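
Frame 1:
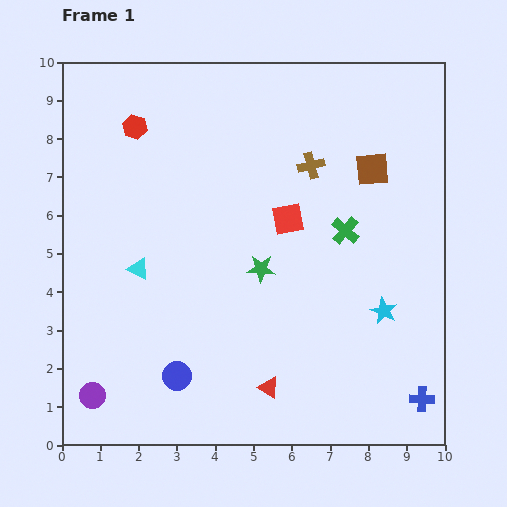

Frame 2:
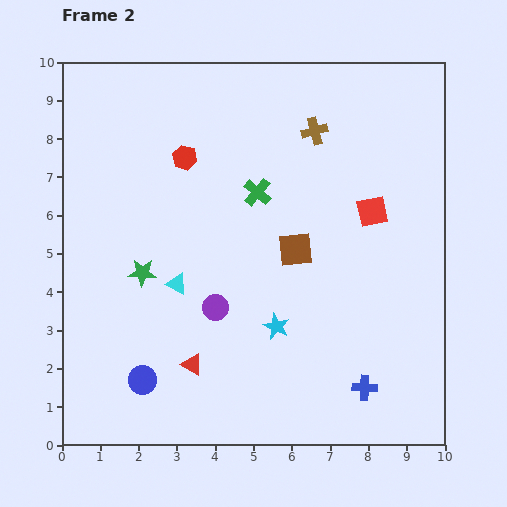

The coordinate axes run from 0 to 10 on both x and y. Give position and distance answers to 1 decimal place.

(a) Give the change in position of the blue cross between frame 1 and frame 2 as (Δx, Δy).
(-1.5, 0.3)

The blue cross was at (9.4, 1.2) in frame 1 and (7.9, 1.5) in frame 2.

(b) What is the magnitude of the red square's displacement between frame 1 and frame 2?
2.2

The red square moved from (5.9, 5.9) to (8.1, 6.1), a distance of √(2.2² + 0.2²) ≈ 2.2.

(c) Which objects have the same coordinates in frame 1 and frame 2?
none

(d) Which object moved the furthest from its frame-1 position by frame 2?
the purple circle

(moved 3.9; next 3.1)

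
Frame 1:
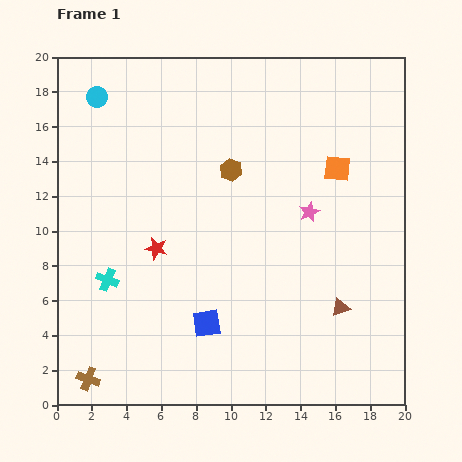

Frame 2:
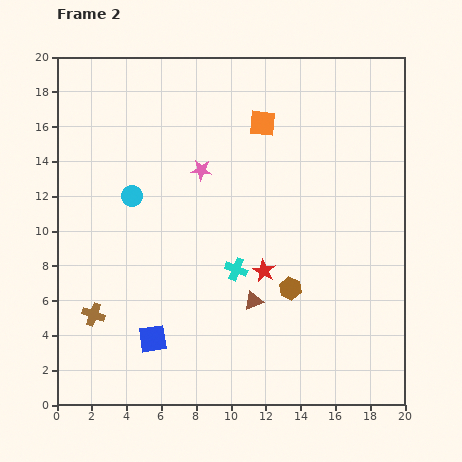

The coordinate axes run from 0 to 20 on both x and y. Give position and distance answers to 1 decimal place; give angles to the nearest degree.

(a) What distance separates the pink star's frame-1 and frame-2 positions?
6.6

The pink star moved from (14.5, 11.1) to (8.3, 13.5), a distance of √(6.2² + 2.4²) ≈ 6.6.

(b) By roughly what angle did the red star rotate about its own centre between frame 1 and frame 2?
15° clockwise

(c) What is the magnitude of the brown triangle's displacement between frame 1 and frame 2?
5.0

The brown triangle moved from (16.3, 5.6) to (11.3, 6.0), a distance of √(5.0² + 0.4²) ≈ 5.0.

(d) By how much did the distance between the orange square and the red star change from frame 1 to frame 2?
-2.9

Distance in frame 1: 11.4. Distance in frame 2: 8.5.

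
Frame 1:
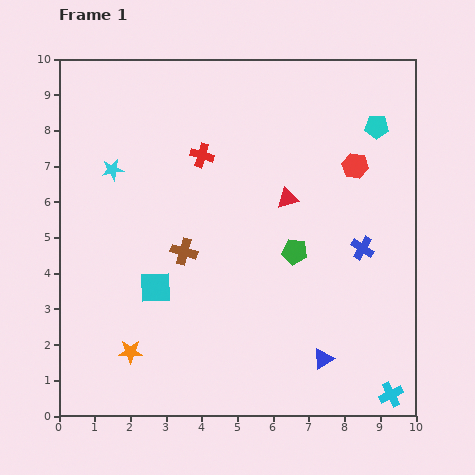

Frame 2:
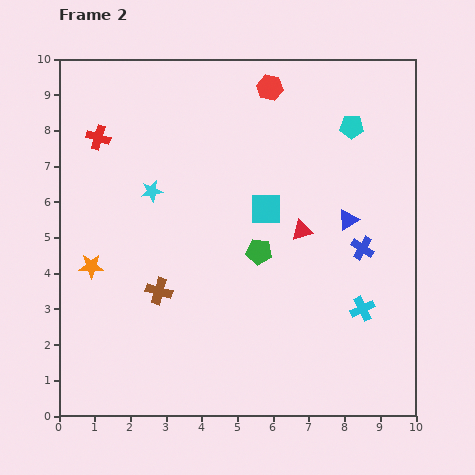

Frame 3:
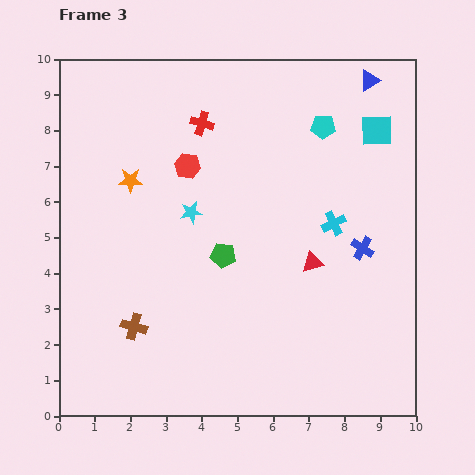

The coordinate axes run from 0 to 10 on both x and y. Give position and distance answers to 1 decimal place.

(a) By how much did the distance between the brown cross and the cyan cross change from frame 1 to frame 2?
-1.3

Distance in frame 1: 7.0. Distance in frame 2: 5.7.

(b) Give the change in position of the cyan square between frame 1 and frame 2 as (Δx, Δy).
(3.1, 2.2)

The cyan square was at (2.7, 3.6) in frame 1 and (5.8, 5.8) in frame 2.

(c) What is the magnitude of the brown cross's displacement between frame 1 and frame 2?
1.3

The brown cross moved from (3.5, 4.6) to (2.8, 3.5), a distance of √(0.7² + 1.1²) ≈ 1.3.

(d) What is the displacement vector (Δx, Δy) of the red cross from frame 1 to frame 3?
(0.0, 0.9)

The red cross was at (4.0, 7.3) in frame 1 and (4.0, 8.2) in frame 3.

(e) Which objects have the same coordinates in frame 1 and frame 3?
the blue cross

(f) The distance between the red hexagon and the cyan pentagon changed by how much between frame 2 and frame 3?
+1.5

Distance in frame 2: 2.5. Distance in frame 3: 4.0.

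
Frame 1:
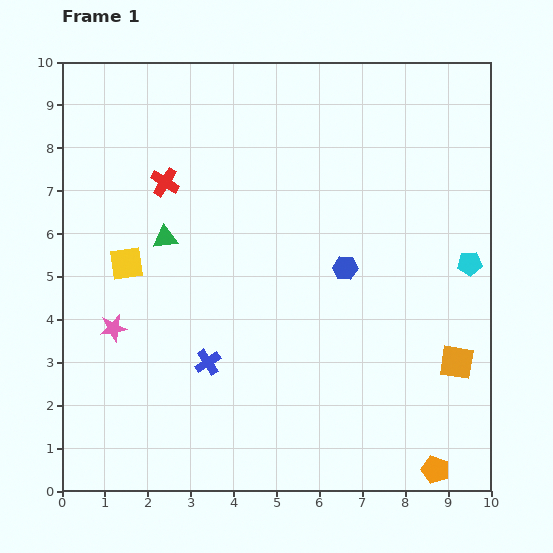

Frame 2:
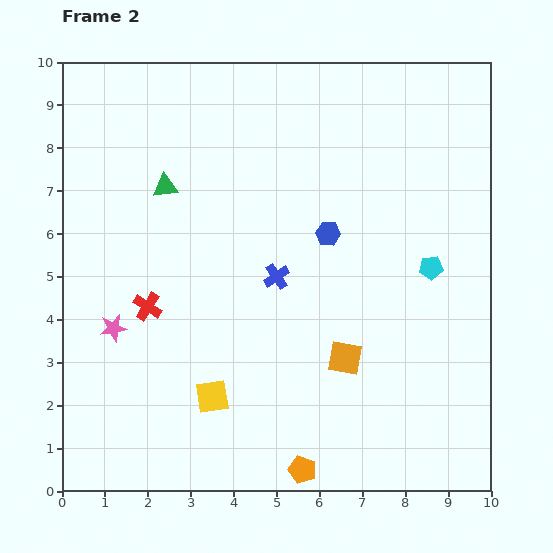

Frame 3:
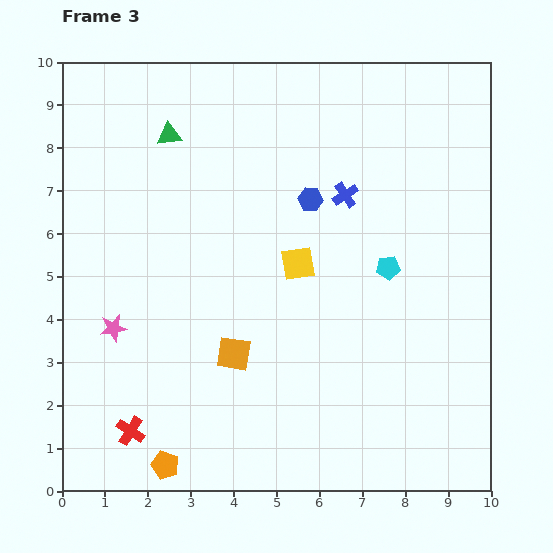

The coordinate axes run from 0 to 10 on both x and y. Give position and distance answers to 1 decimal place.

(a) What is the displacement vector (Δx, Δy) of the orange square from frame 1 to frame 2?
(-2.6, 0.1)

The orange square was at (9.2, 3.0) in frame 1 and (6.6, 3.1) in frame 2.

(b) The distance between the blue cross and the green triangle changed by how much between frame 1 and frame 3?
+1.2

Distance in frame 1: 3.1. Distance in frame 3: 4.3.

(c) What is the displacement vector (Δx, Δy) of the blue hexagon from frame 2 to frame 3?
(-0.4, 0.8)

The blue hexagon was at (6.2, 6.0) in frame 2 and (5.8, 6.8) in frame 3.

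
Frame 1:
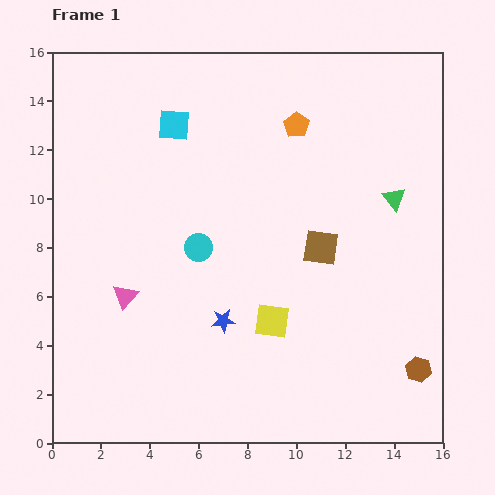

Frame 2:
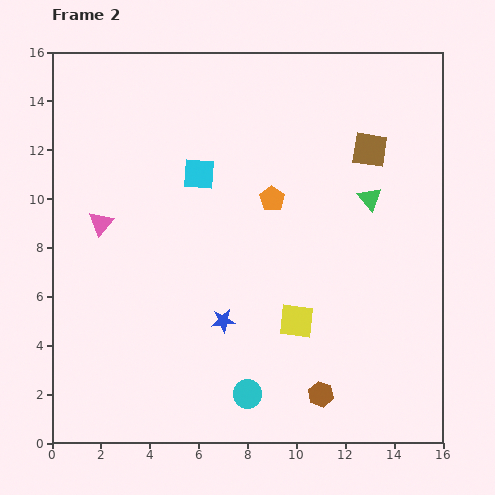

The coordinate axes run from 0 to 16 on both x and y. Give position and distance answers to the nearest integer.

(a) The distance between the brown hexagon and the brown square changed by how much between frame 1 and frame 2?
+4

Distance in frame 1: 6. Distance in frame 2: 10.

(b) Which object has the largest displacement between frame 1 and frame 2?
the cyan circle

(moved 6; next 4)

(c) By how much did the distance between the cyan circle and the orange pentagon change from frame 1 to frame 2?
+2

Distance in frame 1: 6. Distance in frame 2: 8.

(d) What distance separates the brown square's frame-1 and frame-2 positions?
4

The brown square moved from (11, 8) to (13, 12), a distance of √(2² + 4²) ≈ 4.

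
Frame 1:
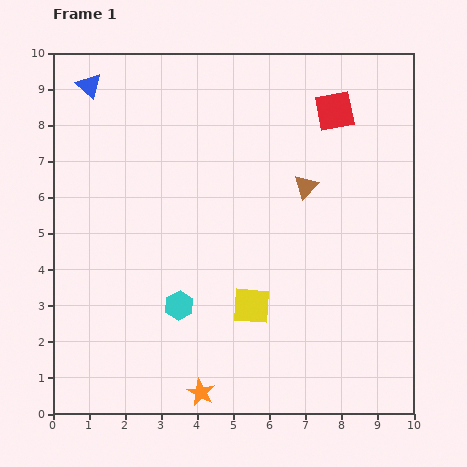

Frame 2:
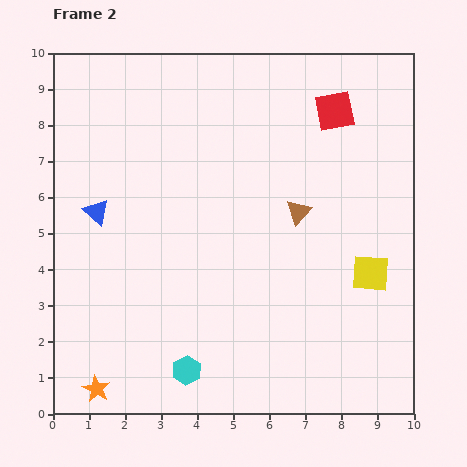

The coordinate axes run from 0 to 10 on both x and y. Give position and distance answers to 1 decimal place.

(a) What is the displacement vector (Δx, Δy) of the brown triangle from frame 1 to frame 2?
(-0.2, -0.7)

The brown triangle was at (7.0, 6.3) in frame 1 and (6.8, 5.6) in frame 2.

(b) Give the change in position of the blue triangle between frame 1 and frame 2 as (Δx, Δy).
(0.2, -3.5)

The blue triangle was at (1.0, 9.1) in frame 1 and (1.2, 5.6) in frame 2.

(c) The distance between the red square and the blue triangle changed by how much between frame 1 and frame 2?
+0.4

Distance in frame 1: 6.8. Distance in frame 2: 7.2.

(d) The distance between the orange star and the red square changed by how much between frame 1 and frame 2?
+1.5

Distance in frame 1: 8.6. Distance in frame 2: 10.1.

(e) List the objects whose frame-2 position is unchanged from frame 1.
the red square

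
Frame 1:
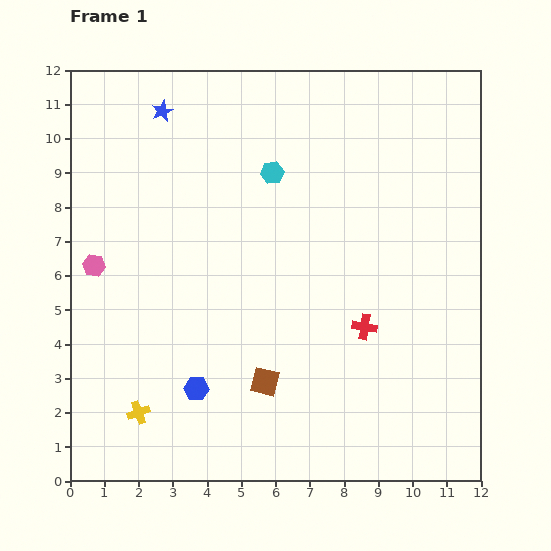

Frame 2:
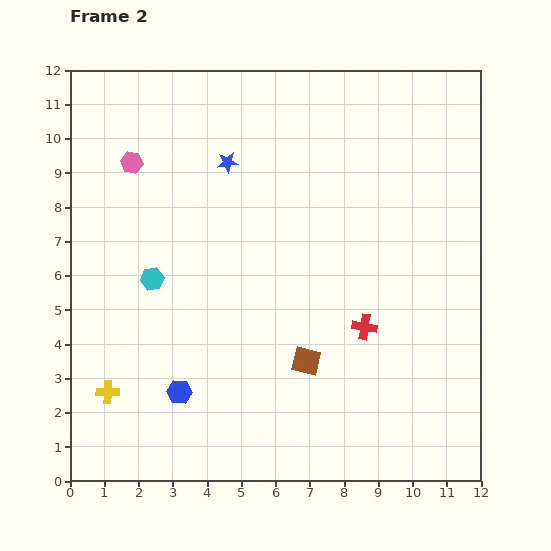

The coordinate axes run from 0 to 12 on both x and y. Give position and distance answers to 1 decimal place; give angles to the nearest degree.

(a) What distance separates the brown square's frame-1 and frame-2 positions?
1.3

The brown square moved from (5.7, 2.9) to (6.9, 3.5), a distance of √(1.2² + 0.6²) ≈ 1.3.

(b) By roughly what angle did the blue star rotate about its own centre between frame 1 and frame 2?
17° clockwise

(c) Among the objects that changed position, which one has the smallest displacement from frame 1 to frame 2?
the blue hexagon

(moved 0.5)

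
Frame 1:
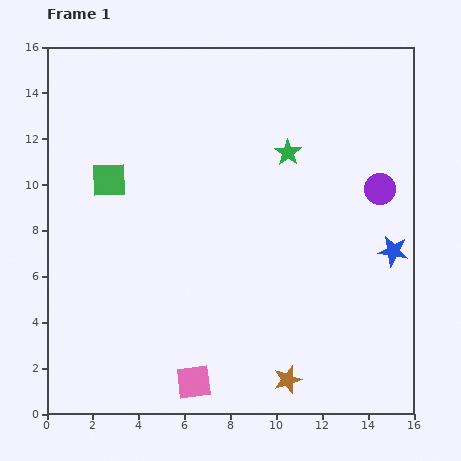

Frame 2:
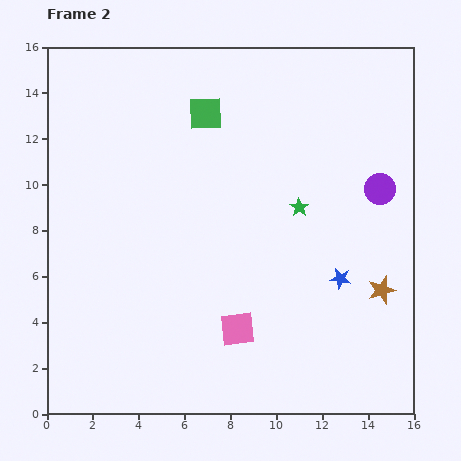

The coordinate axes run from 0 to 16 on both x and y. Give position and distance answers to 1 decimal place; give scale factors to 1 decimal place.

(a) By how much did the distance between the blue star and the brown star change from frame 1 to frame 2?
-5.3

Distance in frame 1: 7.2. Distance in frame 2: 1.9.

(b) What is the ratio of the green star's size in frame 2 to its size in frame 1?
0.7×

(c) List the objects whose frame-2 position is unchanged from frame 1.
the purple circle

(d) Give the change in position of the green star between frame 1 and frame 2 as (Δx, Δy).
(0.5, -2.4)

The green star was at (10.5, 11.4) in frame 1 and (11.0, 9.0) in frame 2.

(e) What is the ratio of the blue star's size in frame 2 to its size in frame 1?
0.7×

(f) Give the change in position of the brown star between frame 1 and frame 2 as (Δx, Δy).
(4.1, 3.9)

The brown star was at (10.5, 1.5) in frame 1 and (14.6, 5.4) in frame 2.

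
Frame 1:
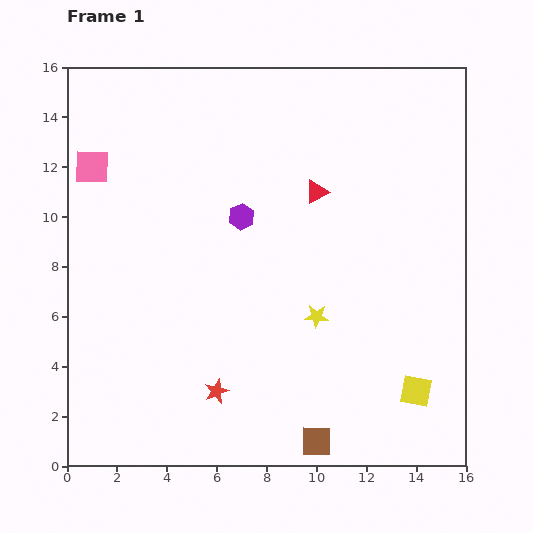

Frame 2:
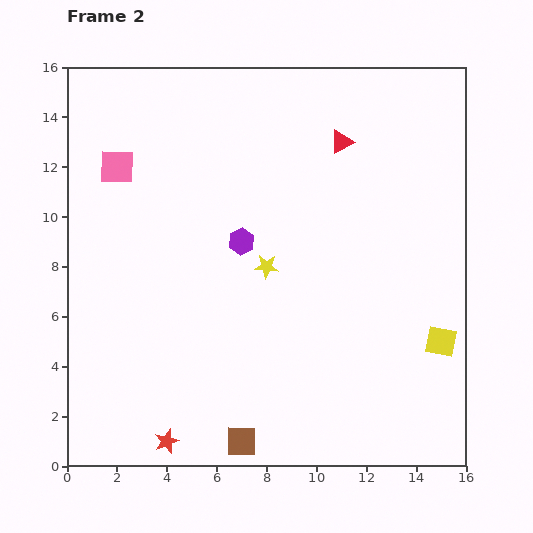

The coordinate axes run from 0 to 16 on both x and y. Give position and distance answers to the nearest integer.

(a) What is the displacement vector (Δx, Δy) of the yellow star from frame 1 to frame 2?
(-2, 2)

The yellow star was at (10, 6) in frame 1 and (8, 8) in frame 2.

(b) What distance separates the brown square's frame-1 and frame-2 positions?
3

The brown square moved from (10, 1) to (7, 1), a distance of √(3² + 0²) ≈ 3.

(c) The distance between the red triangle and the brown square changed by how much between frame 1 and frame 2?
+3

Distance in frame 1: 10. Distance in frame 2: 13.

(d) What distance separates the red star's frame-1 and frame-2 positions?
3

The red star moved from (6, 3) to (4, 1), a distance of √(2² + 2²) ≈ 3.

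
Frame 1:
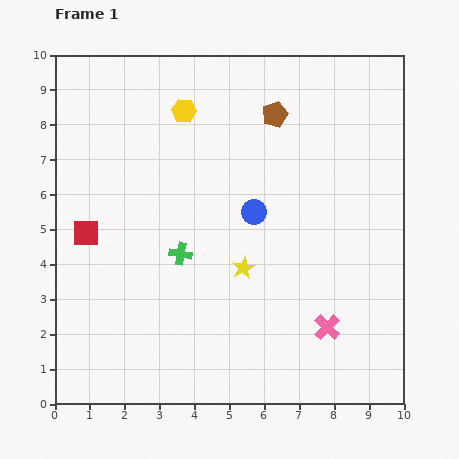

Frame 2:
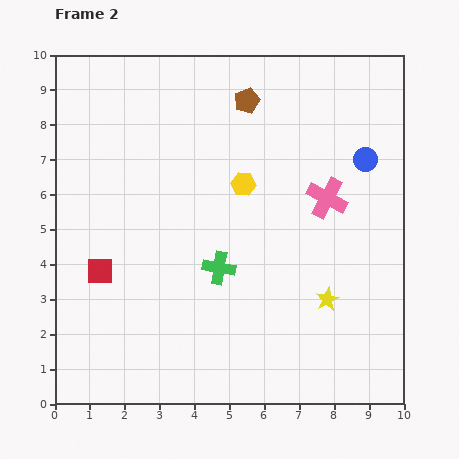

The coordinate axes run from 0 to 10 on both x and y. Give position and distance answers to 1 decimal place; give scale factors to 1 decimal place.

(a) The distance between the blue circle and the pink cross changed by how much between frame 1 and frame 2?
-2.3

Distance in frame 1: 3.9. Distance in frame 2: 1.6.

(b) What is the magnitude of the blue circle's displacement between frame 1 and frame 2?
3.5

The blue circle moved from (5.7, 5.5) to (8.9, 7.0), a distance of √(3.2² + 1.5²) ≈ 3.5.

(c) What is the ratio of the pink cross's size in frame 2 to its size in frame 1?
1.5×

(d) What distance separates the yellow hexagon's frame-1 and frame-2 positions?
2.7

The yellow hexagon moved from (3.7, 8.4) to (5.4, 6.3), a distance of √(1.7² + 2.1²) ≈ 2.7.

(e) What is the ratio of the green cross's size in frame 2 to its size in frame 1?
1.5×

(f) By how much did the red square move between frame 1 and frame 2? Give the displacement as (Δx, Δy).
(0.4, -1.1)

The red square was at (0.9, 4.9) in frame 1 and (1.3, 3.8) in frame 2.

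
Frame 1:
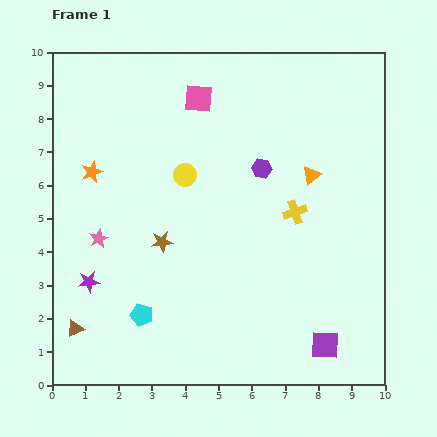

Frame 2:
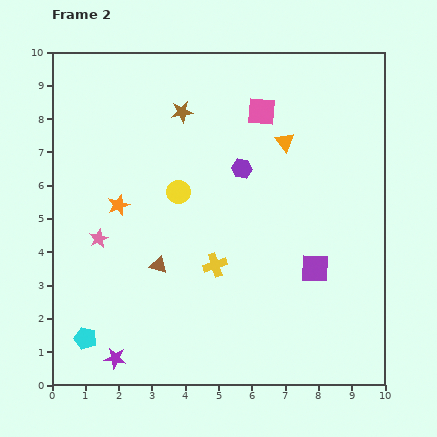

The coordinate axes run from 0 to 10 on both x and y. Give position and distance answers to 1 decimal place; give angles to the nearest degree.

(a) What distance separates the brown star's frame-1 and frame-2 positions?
3.9

The brown star moved from (3.3, 4.3) to (3.9, 8.2), a distance of √(0.6² + 3.9²) ≈ 3.9.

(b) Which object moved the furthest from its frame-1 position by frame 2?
the brown star

(moved 3.9; next 3.1)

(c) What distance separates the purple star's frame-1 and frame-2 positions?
2.4

The purple star moved from (1.1, 3.1) to (1.9, 0.8), a distance of √(0.8² + 2.3²) ≈ 2.4.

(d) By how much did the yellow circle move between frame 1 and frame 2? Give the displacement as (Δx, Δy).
(-0.2, -0.5)

The yellow circle was at (4.0, 6.3) in frame 1 and (3.8, 5.8) in frame 2.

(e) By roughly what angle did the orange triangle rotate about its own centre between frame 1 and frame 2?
30° counter-clockwise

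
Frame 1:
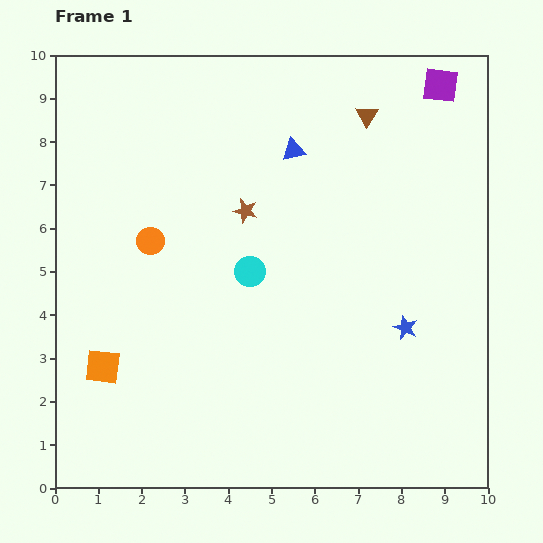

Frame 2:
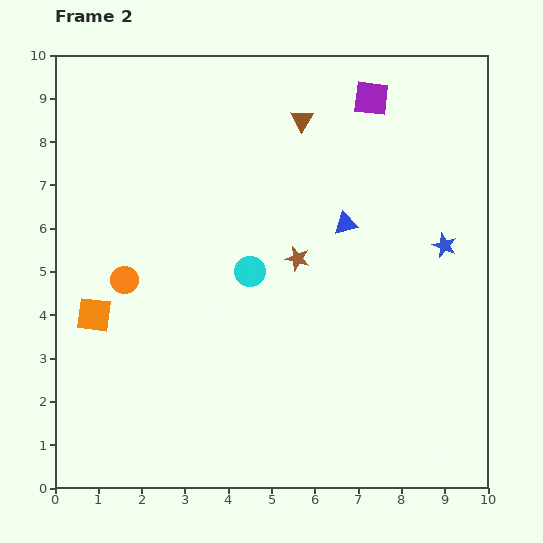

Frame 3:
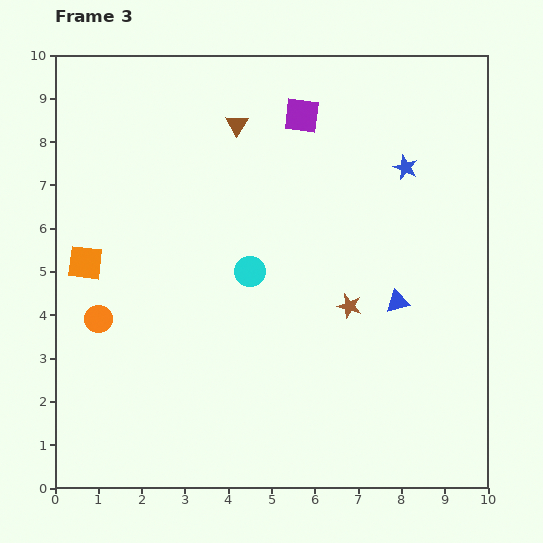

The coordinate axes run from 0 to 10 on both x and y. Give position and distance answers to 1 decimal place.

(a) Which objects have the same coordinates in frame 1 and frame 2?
the cyan circle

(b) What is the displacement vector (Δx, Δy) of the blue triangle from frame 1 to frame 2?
(1.2, -1.7)

The blue triangle was at (5.5, 7.8) in frame 1 and (6.7, 6.1) in frame 2.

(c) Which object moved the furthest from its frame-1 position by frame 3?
the blue triangle

(moved 4.2; next 3.7)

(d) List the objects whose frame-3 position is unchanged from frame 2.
the cyan circle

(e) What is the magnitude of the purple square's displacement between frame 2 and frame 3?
1.6

The purple square moved from (7.3, 9.0) to (5.7, 8.6), a distance of √(1.6² + 0.4²) ≈ 1.6.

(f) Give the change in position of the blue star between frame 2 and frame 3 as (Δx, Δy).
(-0.9, 1.8)

The blue star was at (9.0, 5.6) in frame 2 and (8.1, 7.4) in frame 3.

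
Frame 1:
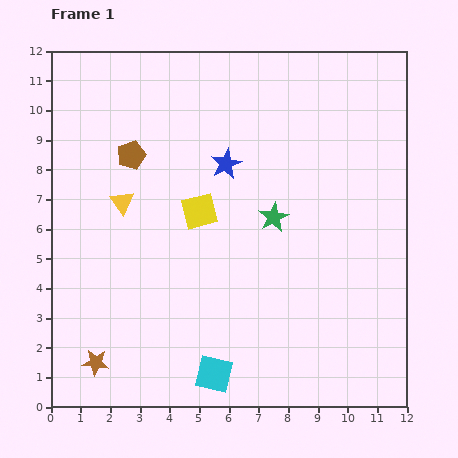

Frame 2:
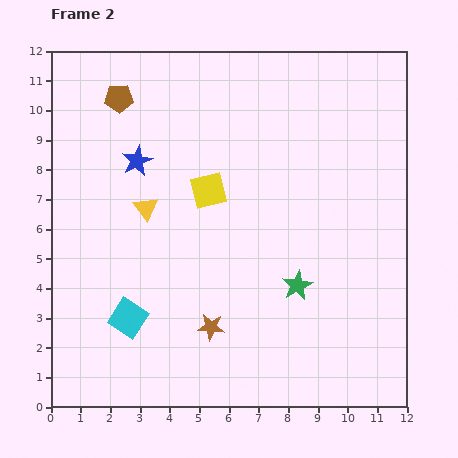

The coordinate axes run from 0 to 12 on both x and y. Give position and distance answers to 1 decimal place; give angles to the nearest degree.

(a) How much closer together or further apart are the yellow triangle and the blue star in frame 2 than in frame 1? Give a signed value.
-2.1

Distance in frame 1: 3.7. Distance in frame 2: 1.6.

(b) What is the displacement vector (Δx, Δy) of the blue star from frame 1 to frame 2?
(-3.0, 0.1)

The blue star was at (5.9, 8.2) in frame 1 and (2.9, 8.3) in frame 2.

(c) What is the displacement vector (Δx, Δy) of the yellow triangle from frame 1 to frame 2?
(0.8, -0.2)

The yellow triangle was at (2.4, 6.9) in frame 1 and (3.2, 6.7) in frame 2.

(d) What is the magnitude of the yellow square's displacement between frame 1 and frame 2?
0.8

The yellow square moved from (5.0, 6.6) to (5.3, 7.3), a distance of √(0.3² + 0.7²) ≈ 0.8.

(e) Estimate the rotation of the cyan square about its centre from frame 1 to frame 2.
19° clockwise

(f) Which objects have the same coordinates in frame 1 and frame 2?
none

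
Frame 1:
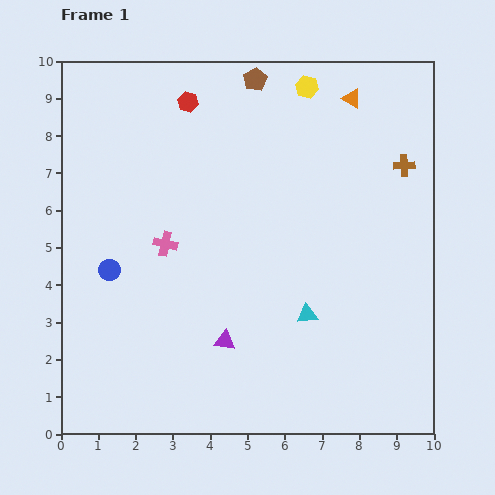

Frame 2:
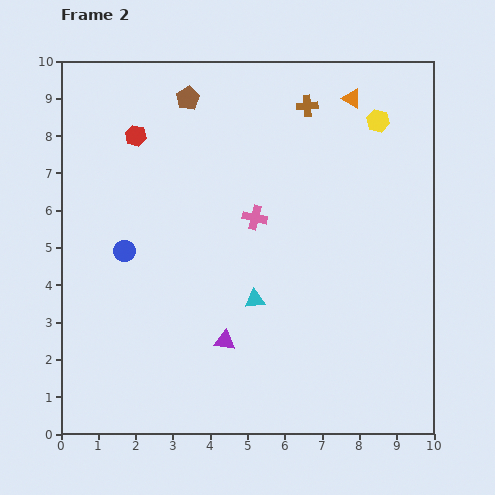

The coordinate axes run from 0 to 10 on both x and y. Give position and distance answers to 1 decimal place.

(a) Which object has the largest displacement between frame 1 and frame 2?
the brown cross

(moved 3.1; next 2.5)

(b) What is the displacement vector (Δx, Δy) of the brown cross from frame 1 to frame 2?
(-2.6, 1.6)

The brown cross was at (9.2, 7.2) in frame 1 and (6.6, 8.8) in frame 2.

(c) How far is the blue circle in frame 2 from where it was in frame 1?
0.6

The blue circle moved from (1.3, 4.4) to (1.7, 4.9), a distance of √(0.4² + 0.5²) ≈ 0.6.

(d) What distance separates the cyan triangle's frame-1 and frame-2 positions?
1.5

The cyan triangle moved from (6.6, 3.2) to (5.2, 3.6), a distance of √(1.4² + 0.4²) ≈ 1.5.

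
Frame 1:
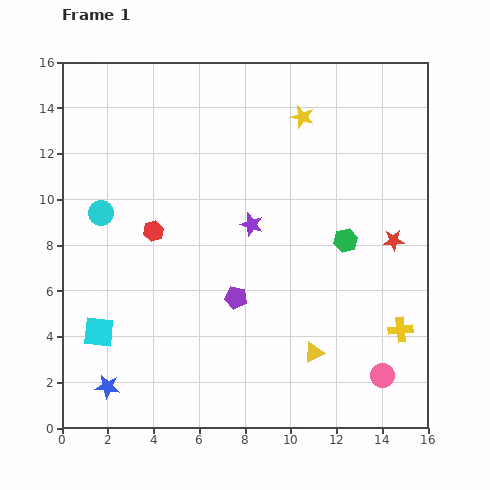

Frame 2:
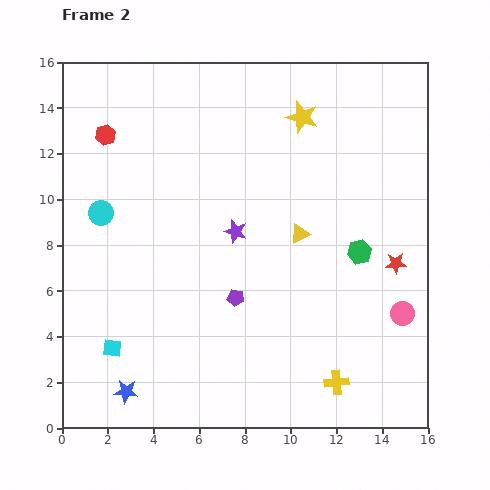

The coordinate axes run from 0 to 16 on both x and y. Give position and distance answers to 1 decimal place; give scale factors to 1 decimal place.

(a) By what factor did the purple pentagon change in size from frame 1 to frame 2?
0.8×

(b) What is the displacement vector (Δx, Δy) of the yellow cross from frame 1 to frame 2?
(-2.8, -2.3)

The yellow cross was at (14.8, 4.3) in frame 1 and (12.0, 2.0) in frame 2.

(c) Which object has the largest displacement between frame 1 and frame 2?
the yellow triangle

(moved 5.2; next 4.7)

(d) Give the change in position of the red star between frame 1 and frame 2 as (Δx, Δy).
(0.1, -1.0)

The red star was at (14.5, 8.2) in frame 1 and (14.6, 7.2) in frame 2.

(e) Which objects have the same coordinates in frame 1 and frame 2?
the cyan circle, the yellow star, the purple pentagon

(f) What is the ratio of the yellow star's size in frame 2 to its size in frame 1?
1.4×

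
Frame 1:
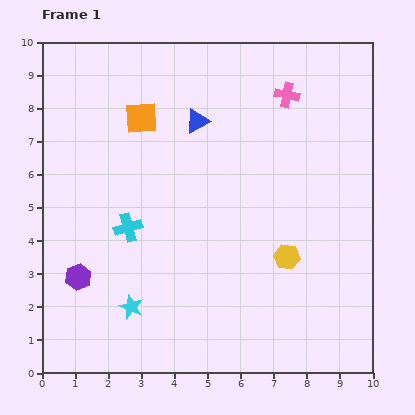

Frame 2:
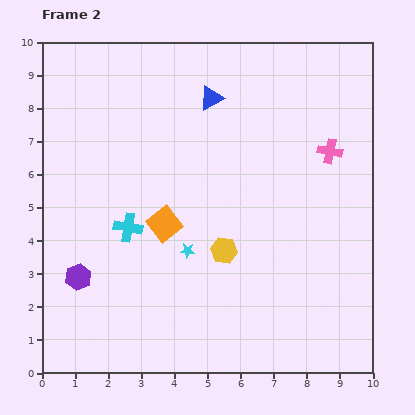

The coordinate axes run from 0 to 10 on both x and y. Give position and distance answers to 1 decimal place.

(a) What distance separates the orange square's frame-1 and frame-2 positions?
3.3

The orange square moved from (3.0, 7.7) to (3.7, 4.5), a distance of √(0.7² + 3.2²) ≈ 3.3.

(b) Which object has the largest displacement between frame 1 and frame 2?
the orange square

(moved 3.3; next 2.4)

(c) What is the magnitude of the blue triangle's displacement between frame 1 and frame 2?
0.8

The blue triangle moved from (4.7, 7.6) to (5.1, 8.3), a distance of √(0.4² + 0.7²) ≈ 0.8.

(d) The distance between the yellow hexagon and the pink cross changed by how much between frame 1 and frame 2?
-0.5

Distance in frame 1: 4.9. Distance in frame 2: 4.4.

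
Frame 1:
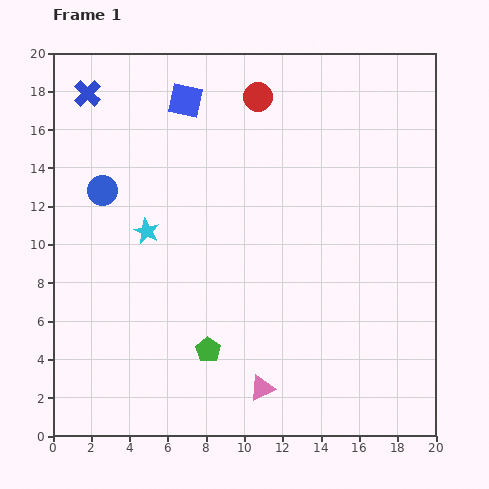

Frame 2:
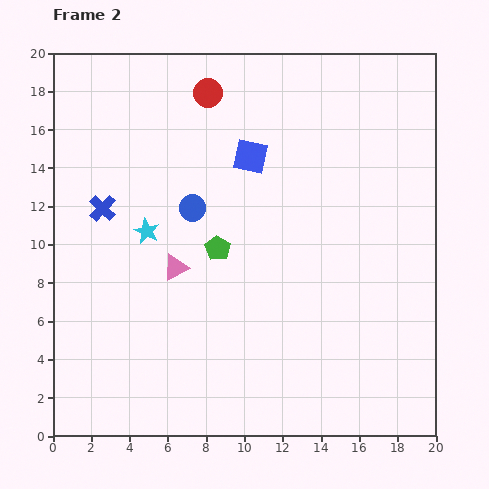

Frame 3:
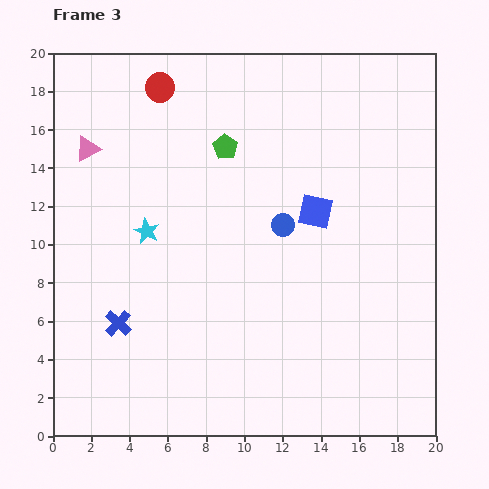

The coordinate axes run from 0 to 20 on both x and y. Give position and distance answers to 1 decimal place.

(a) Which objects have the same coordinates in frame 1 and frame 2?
the cyan star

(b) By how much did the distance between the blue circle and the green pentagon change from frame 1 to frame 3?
-4.9

Distance in frame 1: 10.0. Distance in frame 3: 5.1.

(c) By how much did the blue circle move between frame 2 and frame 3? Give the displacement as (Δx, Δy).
(4.7, -0.9)

The blue circle was at (7.3, 11.9) in frame 2 and (12.0, 11.0) in frame 3.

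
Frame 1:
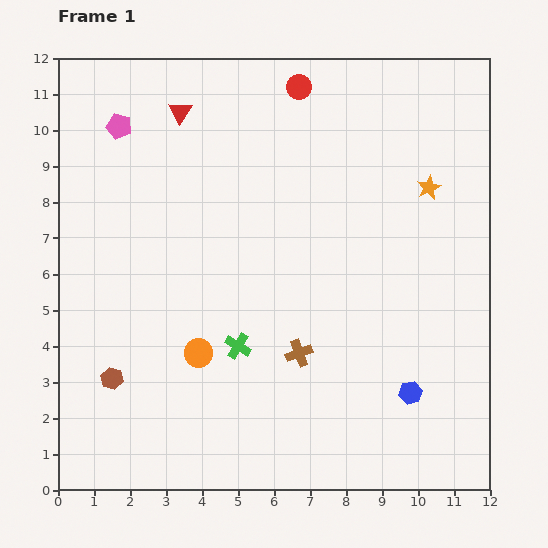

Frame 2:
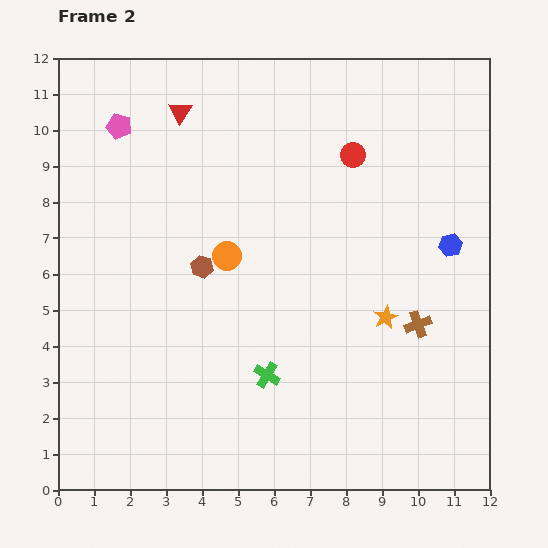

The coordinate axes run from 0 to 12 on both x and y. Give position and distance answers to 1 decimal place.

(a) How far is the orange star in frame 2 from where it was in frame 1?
3.8

The orange star moved from (10.3, 8.4) to (9.1, 4.8), a distance of √(1.2² + 3.6²) ≈ 3.8.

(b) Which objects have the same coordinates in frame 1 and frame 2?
the red triangle, the pink pentagon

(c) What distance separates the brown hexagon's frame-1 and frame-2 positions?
4.0

The brown hexagon moved from (1.5, 3.1) to (4.0, 6.2), a distance of √(2.5² + 3.1²) ≈ 4.0.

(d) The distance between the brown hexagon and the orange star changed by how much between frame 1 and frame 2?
-5.0

Distance in frame 1: 10.3. Distance in frame 2: 5.3.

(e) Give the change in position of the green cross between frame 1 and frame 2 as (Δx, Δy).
(0.8, -0.8)

The green cross was at (5.0, 4.0) in frame 1 and (5.8, 3.2) in frame 2.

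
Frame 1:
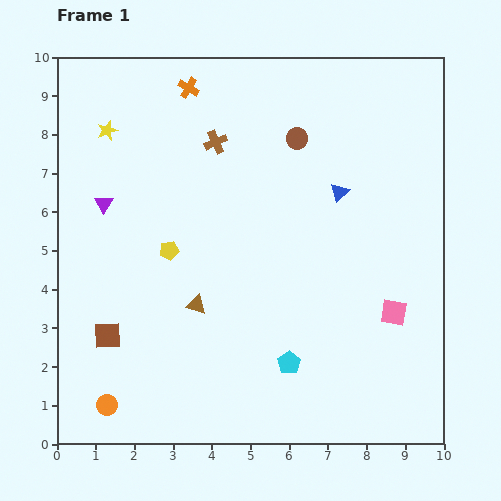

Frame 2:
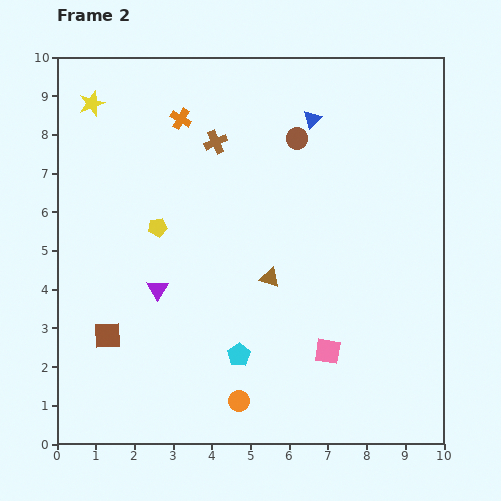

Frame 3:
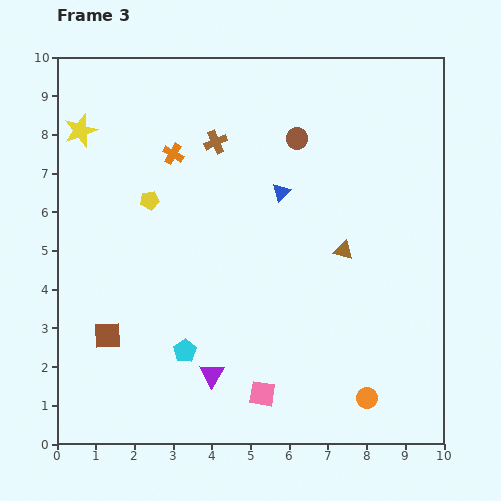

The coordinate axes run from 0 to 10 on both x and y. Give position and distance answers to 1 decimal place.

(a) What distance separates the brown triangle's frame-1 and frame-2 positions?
2.0

The brown triangle moved from (3.6, 3.6) to (5.5, 4.3), a distance of √(1.9² + 0.7²) ≈ 2.0.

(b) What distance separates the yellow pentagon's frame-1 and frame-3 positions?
1.4

The yellow pentagon moved from (2.9, 5.0) to (2.4, 6.3), a distance of √(0.5² + 1.3²) ≈ 1.4.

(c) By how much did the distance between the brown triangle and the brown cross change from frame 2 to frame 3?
+0.5

Distance in frame 2: 3.8. Distance in frame 3: 4.3.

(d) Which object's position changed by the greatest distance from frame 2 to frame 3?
the orange circle

(moved 3.3; next 2.6)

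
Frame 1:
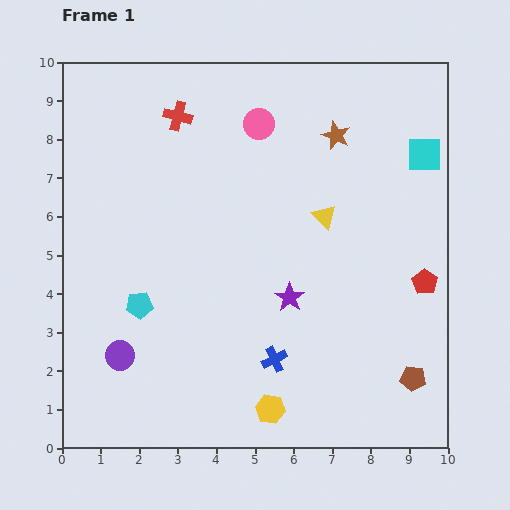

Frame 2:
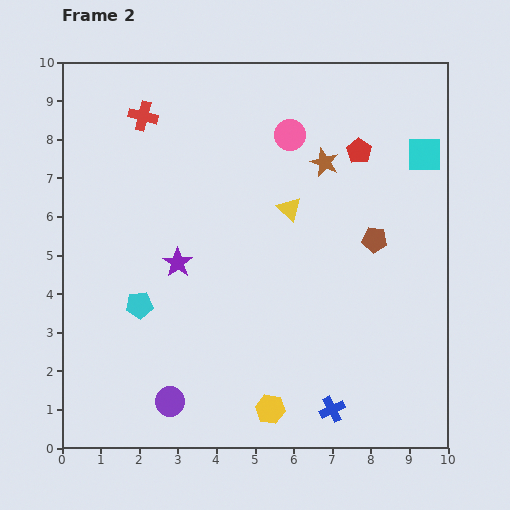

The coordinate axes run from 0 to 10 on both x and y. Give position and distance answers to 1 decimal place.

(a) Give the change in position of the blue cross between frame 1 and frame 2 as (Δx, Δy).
(1.5, -1.3)

The blue cross was at (5.5, 2.3) in frame 1 and (7.0, 1.0) in frame 2.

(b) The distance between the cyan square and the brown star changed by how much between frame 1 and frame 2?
+0.2

Distance in frame 1: 2.4. Distance in frame 2: 2.6.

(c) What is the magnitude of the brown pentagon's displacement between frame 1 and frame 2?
3.7

The brown pentagon moved from (9.1, 1.8) to (8.1, 5.4), a distance of √(1.0² + 3.6²) ≈ 3.7.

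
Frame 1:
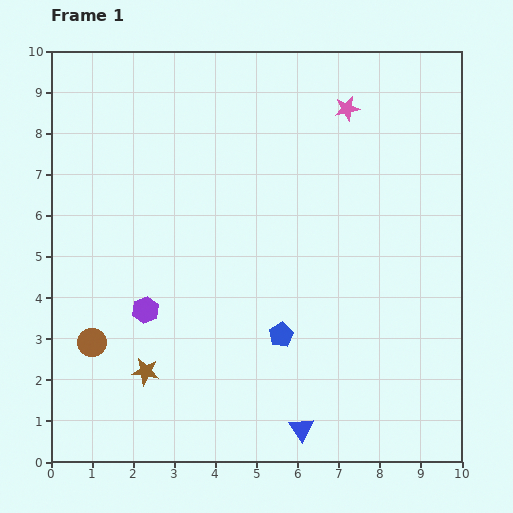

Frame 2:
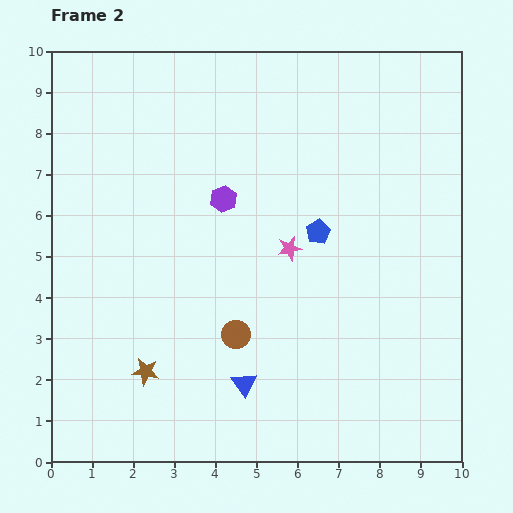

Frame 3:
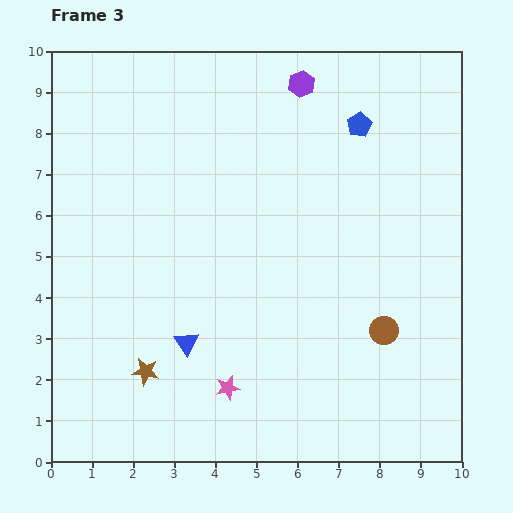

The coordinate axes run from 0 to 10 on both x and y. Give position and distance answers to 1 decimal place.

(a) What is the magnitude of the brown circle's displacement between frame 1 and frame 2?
3.5

The brown circle moved from (1.0, 2.9) to (4.5, 3.1), a distance of √(3.5² + 0.2²) ≈ 3.5.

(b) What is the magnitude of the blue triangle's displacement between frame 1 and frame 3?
3.5

The blue triangle moved from (6.1, 0.8) to (3.3, 2.9), a distance of √(2.8² + 2.1²) ≈ 3.5.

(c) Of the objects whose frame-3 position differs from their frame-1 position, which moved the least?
the blue triangle

(moved 3.5)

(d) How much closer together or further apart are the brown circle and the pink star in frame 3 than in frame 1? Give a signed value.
-4.4

Distance in frame 1: 8.4. Distance in frame 3: 4.0.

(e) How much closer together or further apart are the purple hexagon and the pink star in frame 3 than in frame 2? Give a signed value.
+5.6

Distance in frame 2: 2.0. Distance in frame 3: 7.6.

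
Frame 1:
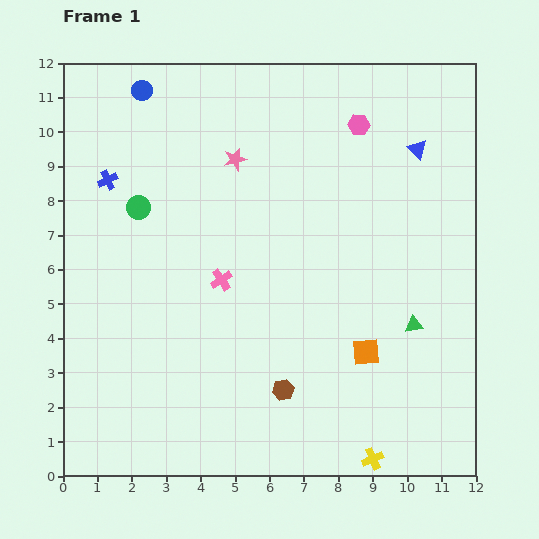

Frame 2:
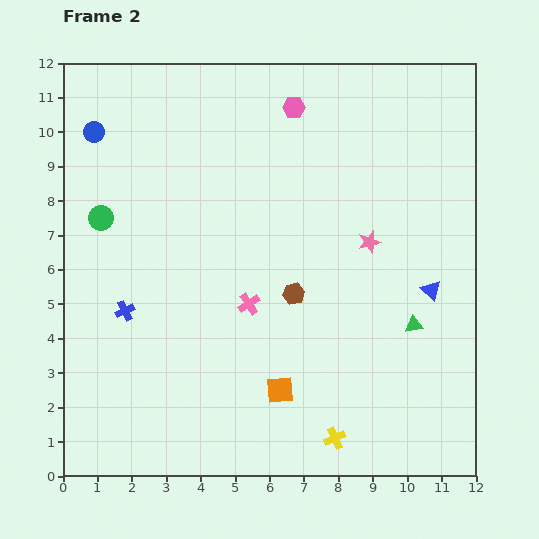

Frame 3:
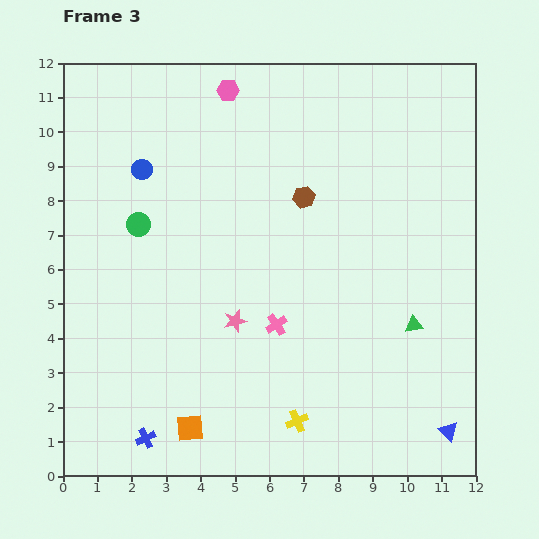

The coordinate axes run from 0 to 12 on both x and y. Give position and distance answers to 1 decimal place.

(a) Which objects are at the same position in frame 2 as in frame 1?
the green triangle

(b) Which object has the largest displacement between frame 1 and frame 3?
the blue triangle

(moved 8.2; next 7.6)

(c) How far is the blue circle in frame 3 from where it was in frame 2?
1.8

The blue circle moved from (0.9, 10.0) to (2.3, 8.9), a distance of √(1.4² + 1.1²) ≈ 1.8.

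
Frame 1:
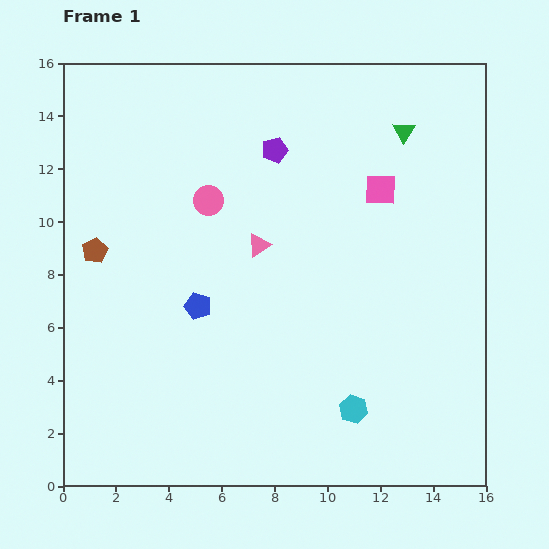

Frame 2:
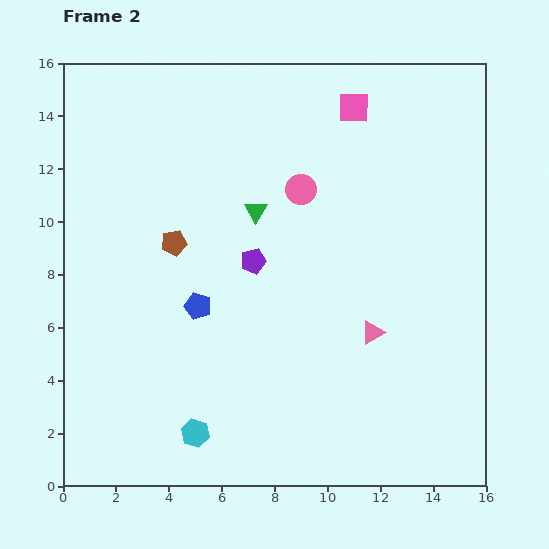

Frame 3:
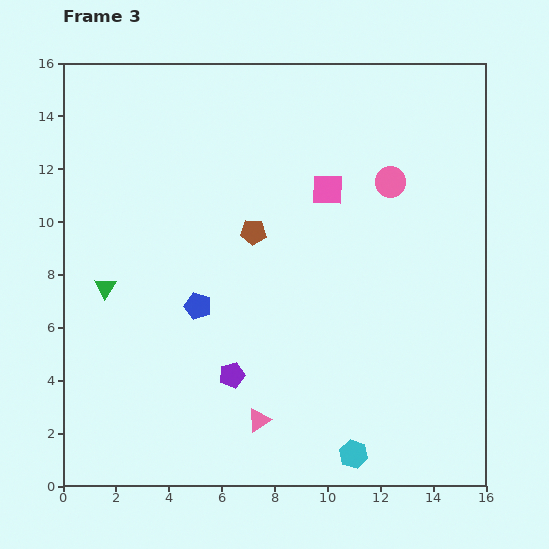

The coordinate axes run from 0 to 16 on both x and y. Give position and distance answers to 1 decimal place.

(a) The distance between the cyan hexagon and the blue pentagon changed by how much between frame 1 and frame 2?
-2.3

Distance in frame 1: 7.1. Distance in frame 2: 4.8.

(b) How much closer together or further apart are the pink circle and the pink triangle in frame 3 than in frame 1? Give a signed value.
+7.8

Distance in frame 1: 2.5. Distance in frame 3: 10.3.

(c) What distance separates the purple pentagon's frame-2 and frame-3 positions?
4.4

The purple pentagon moved from (7.2, 8.5) to (6.4, 4.2), a distance of √(0.8² + 4.3²) ≈ 4.4.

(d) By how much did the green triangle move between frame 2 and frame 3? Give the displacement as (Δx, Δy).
(-5.7, -2.9)

The green triangle was at (7.3, 10.4) in frame 2 and (1.6, 7.5) in frame 3.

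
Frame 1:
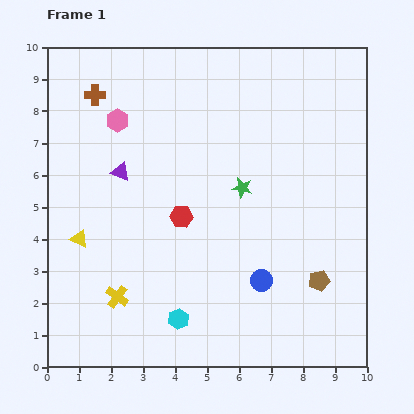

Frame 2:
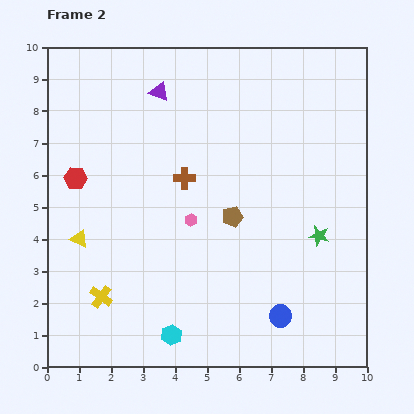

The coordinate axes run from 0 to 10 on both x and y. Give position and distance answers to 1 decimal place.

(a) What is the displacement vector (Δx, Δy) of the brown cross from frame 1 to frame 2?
(2.8, -2.6)

The brown cross was at (1.5, 8.5) in frame 1 and (4.3, 5.9) in frame 2.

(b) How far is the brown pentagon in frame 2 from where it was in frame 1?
3.4

The brown pentagon moved from (8.5, 2.7) to (5.8, 4.7), a distance of √(2.7² + 2.0²) ≈ 3.4.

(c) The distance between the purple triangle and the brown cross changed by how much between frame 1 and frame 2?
+0.3

Distance in frame 1: 2.5. Distance in frame 2: 2.8.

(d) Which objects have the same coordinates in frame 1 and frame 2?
the yellow triangle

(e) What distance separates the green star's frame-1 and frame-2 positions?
2.8

The green star moved from (6.1, 5.6) to (8.5, 4.1), a distance of √(2.4² + 1.5²) ≈ 2.8.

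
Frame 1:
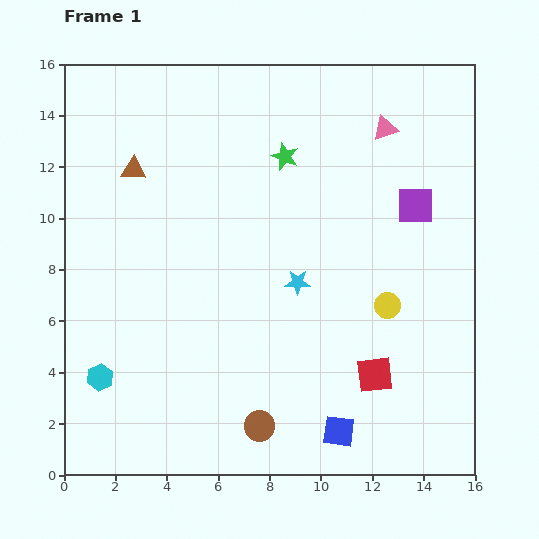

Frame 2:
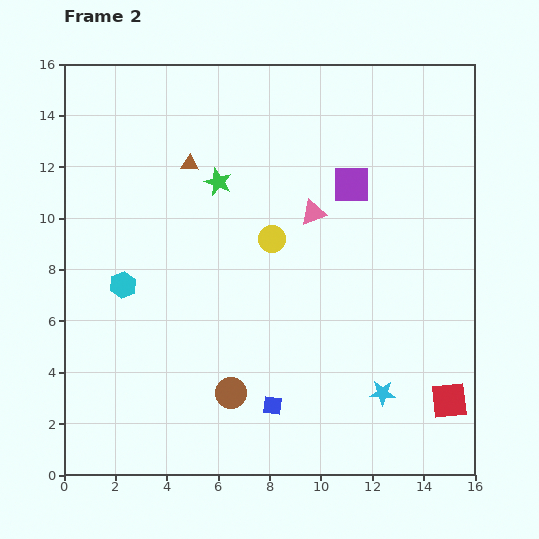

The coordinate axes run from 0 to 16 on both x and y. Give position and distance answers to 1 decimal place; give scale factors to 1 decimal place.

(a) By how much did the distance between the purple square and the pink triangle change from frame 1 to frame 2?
-1.3

Distance in frame 1: 3.2. Distance in frame 2: 1.9.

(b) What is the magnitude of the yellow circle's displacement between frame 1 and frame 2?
5.2

The yellow circle moved from (12.6, 6.6) to (8.1, 9.2), a distance of √(4.5² + 2.6²) ≈ 5.2.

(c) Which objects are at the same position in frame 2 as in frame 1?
none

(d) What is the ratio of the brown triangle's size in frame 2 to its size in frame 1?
0.7×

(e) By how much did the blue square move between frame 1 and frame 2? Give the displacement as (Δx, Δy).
(-2.6, 1.0)

The blue square was at (10.7, 1.7) in frame 1 and (8.1, 2.7) in frame 2.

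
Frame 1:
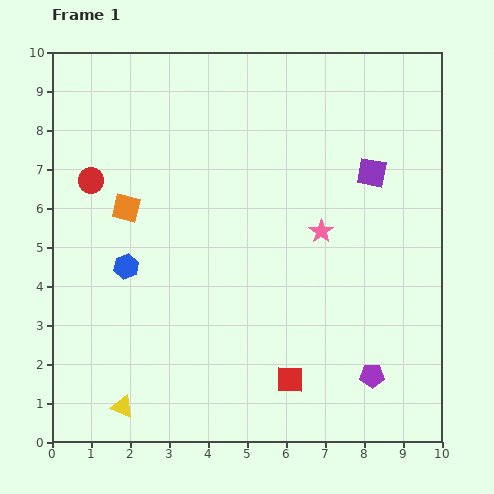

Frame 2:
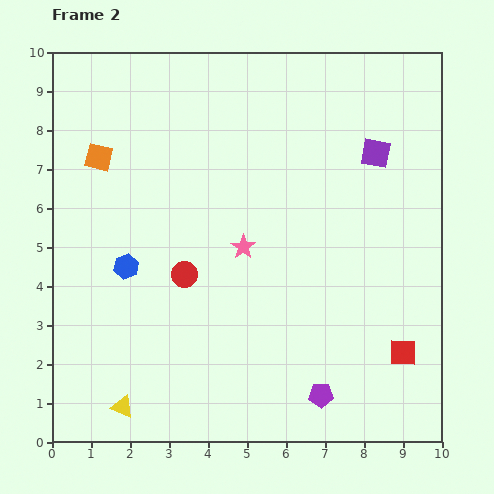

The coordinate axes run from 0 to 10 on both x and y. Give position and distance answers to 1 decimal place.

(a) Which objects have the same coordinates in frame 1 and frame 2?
the yellow triangle, the blue hexagon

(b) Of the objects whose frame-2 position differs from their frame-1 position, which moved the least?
the purple square

(moved 0.5)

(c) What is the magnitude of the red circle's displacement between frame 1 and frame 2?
3.4

The red circle moved from (1.0, 6.7) to (3.4, 4.3), a distance of √(2.4² + 2.4²) ≈ 3.4.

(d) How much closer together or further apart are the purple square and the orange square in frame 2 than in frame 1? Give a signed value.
+0.7

Distance in frame 1: 6.4. Distance in frame 2: 7.1.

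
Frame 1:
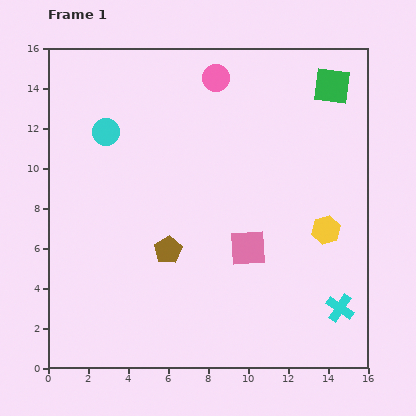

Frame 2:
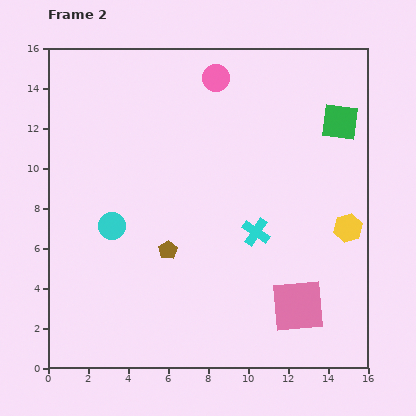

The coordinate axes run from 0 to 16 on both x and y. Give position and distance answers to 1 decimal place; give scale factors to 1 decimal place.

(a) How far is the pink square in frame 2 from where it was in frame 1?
3.8

The pink square moved from (10.0, 6.0) to (12.5, 3.1), a distance of √(2.5² + 2.9²) ≈ 3.8.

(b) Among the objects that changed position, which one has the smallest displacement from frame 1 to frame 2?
the yellow hexagon

(moved 1.1)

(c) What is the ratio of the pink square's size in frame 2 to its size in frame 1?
1.4×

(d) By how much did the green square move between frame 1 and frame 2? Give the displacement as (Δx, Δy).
(0.4, -1.8)

The green square was at (14.2, 14.1) in frame 1 and (14.6, 12.3) in frame 2.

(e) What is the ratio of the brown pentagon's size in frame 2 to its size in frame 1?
0.7×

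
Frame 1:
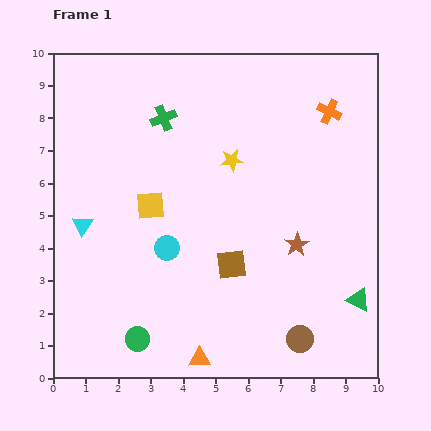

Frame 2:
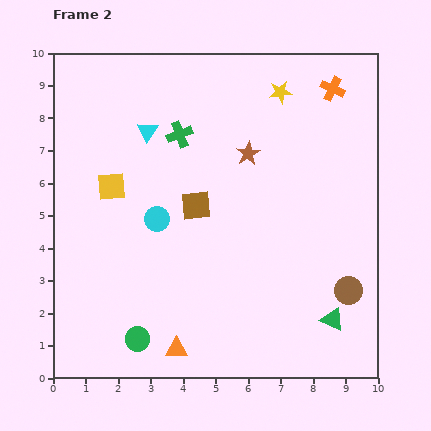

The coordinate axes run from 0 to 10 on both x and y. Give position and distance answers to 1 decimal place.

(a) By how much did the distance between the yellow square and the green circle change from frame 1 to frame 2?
+0.7

Distance in frame 1: 4.1. Distance in frame 2: 4.8.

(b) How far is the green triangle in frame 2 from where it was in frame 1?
1.0

The green triangle moved from (9.4, 2.4) to (8.6, 1.8), a distance of √(0.8² + 0.6²) ≈ 1.0.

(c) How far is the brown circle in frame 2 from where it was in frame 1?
2.1

The brown circle moved from (7.6, 1.2) to (9.1, 2.7), a distance of √(1.5² + 1.5²) ≈ 2.1.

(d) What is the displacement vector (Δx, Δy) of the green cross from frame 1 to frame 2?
(0.5, -0.5)

The green cross was at (3.4, 8.0) in frame 1 and (3.9, 7.5) in frame 2.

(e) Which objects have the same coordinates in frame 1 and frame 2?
the green circle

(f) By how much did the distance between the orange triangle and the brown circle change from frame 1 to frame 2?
+2.4

Distance in frame 1: 3.2. Distance in frame 2: 5.6.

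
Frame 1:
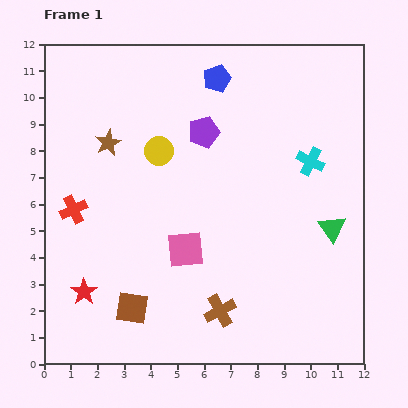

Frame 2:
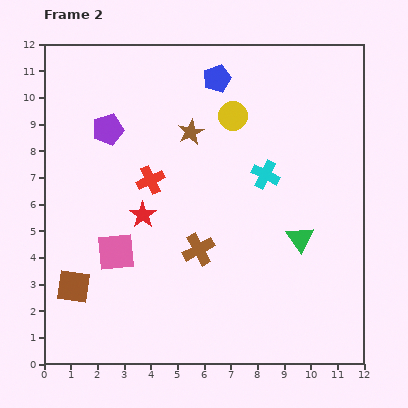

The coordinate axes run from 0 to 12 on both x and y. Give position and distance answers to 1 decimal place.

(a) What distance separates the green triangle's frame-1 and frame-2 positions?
1.3

The green triangle moved from (10.8, 5.1) to (9.6, 4.7), a distance of √(1.2² + 0.4²) ≈ 1.3.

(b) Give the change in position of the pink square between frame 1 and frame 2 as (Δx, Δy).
(-2.6, -0.1)

The pink square was at (5.3, 4.3) in frame 1 and (2.7, 4.2) in frame 2.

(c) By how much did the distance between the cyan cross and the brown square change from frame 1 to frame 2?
-0.4

Distance in frame 1: 8.7. Distance in frame 2: 8.3.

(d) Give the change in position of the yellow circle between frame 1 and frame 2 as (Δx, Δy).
(2.8, 1.3)

The yellow circle was at (4.3, 8.0) in frame 1 and (7.1, 9.3) in frame 2.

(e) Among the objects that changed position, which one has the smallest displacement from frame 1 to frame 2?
the green triangle

(moved 1.3)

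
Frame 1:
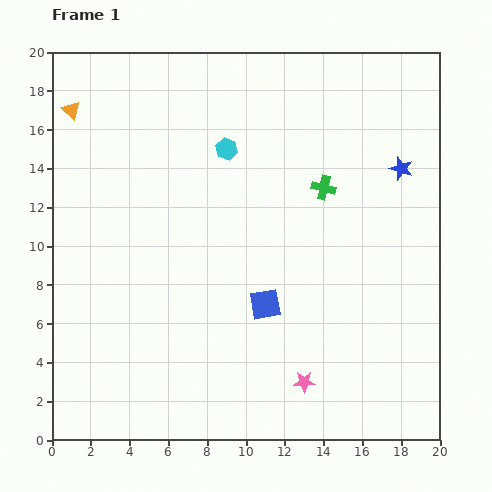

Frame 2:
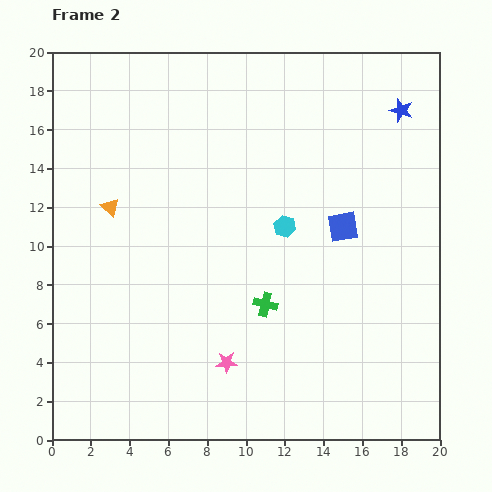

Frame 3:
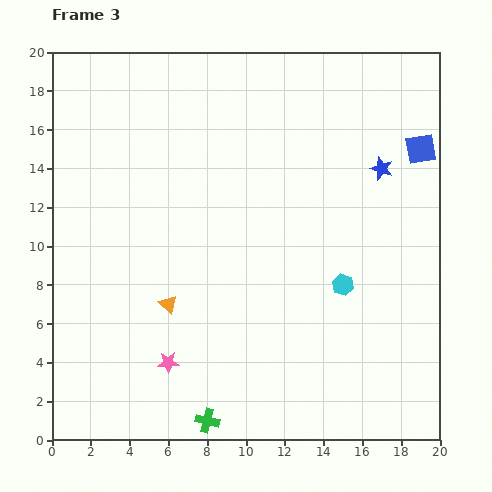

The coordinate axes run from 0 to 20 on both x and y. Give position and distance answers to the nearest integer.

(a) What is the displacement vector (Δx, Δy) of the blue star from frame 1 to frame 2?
(0, 3)

The blue star was at (18, 14) in frame 1 and (18, 17) in frame 2.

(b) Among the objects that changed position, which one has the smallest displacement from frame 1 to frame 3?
the blue star

(moved 1)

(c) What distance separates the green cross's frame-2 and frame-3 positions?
7

The green cross moved from (11, 7) to (8, 1), a distance of √(3² + 6²) ≈ 7.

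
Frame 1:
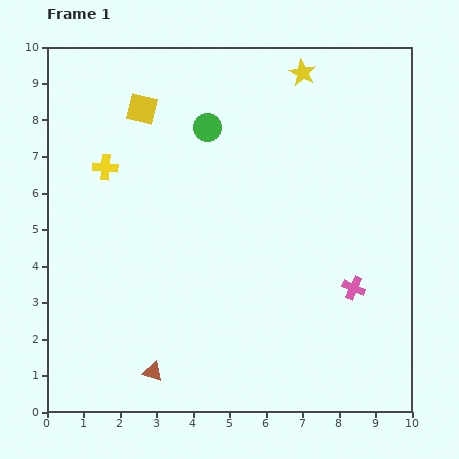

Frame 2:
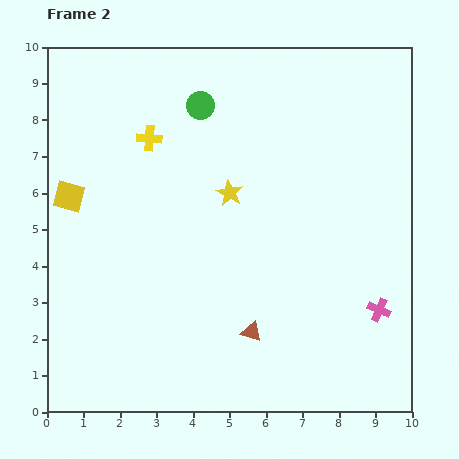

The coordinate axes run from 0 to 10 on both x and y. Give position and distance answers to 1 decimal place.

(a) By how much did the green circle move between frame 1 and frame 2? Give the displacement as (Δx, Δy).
(-0.2, 0.6)

The green circle was at (4.4, 7.8) in frame 1 and (4.2, 8.4) in frame 2.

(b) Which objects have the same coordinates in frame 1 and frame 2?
none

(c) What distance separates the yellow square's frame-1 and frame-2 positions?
3.1

The yellow square moved from (2.6, 8.3) to (0.6, 5.9), a distance of √(2.0² + 2.4²) ≈ 3.1.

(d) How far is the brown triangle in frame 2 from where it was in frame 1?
2.9

The brown triangle moved from (2.9, 1.1) to (5.6, 2.2), a distance of √(2.7² + 1.1²) ≈ 2.9.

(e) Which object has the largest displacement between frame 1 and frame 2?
the yellow star

(moved 3.9; next 3.1)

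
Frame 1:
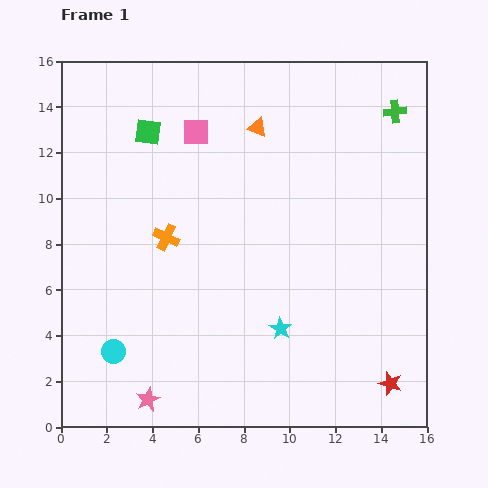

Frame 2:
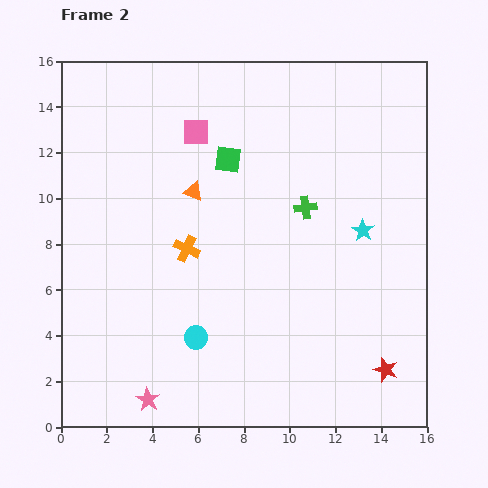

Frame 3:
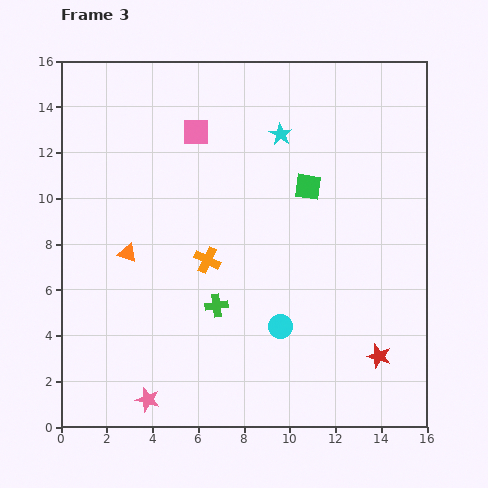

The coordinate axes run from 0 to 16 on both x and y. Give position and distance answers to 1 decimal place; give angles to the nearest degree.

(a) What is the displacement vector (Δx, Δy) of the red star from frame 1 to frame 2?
(-0.2, 0.6)

The red star was at (14.4, 1.9) in frame 1 and (14.2, 2.5) in frame 2.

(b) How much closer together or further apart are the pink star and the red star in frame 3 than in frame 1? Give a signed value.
-0.3

Distance in frame 1: 10.6. Distance in frame 3: 10.3.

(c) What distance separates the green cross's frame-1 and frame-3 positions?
11.5

The green cross moved from (14.6, 13.8) to (6.8, 5.3), a distance of √(7.8² + 8.5²) ≈ 11.5.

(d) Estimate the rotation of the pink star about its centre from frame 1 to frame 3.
31° counter-clockwise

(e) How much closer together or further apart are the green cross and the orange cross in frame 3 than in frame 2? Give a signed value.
-3.5

Distance in frame 2: 5.5. Distance in frame 3: 2.0.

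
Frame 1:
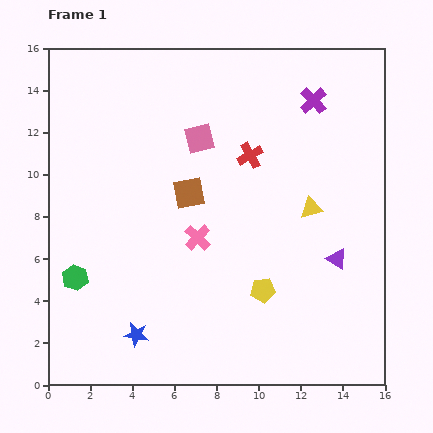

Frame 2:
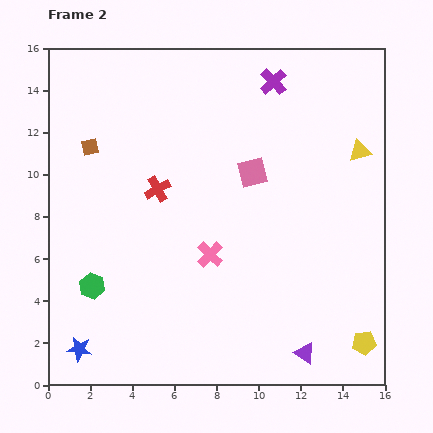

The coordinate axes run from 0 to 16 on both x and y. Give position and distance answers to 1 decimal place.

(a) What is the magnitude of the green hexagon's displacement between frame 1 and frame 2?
0.9

The green hexagon moved from (1.3, 5.1) to (2.1, 4.7), a distance of √(0.8² + 0.4²) ≈ 0.9.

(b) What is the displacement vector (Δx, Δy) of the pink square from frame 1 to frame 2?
(2.5, -1.6)

The pink square was at (7.2, 11.7) in frame 1 and (9.7, 10.1) in frame 2.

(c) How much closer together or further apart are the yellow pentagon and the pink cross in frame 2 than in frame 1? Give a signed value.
+4.4

Distance in frame 1: 4.0. Distance in frame 2: 8.4.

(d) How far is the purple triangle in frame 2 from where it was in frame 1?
4.7

The purple triangle moved from (13.7, 6.0) to (12.2, 1.5), a distance of √(1.5² + 4.5²) ≈ 4.7.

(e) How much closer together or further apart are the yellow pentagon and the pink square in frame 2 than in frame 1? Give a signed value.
+1.9

Distance in frame 1: 7.8. Distance in frame 2: 9.7.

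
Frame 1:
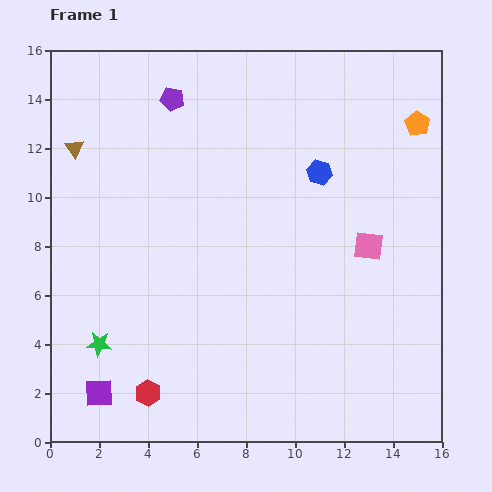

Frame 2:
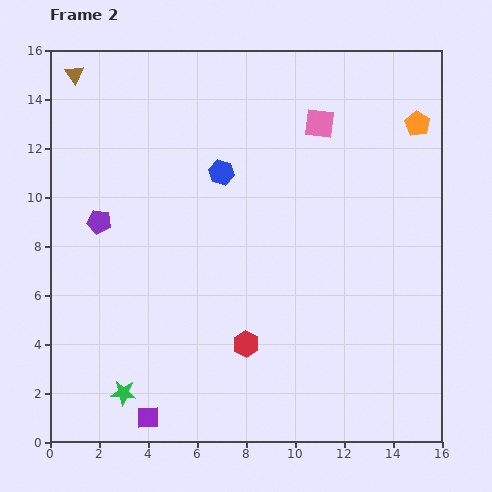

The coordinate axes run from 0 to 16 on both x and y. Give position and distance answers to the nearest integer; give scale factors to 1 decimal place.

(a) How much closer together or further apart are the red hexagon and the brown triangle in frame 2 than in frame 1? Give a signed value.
+3

Distance in frame 1: 10. Distance in frame 2: 13.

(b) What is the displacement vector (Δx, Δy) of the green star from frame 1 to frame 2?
(1, -2)

The green star was at (2, 4) in frame 1 and (3, 2) in frame 2.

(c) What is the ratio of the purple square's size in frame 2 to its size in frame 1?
0.8×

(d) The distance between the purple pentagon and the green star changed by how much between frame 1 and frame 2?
-3

Distance in frame 1: 10. Distance in frame 2: 7.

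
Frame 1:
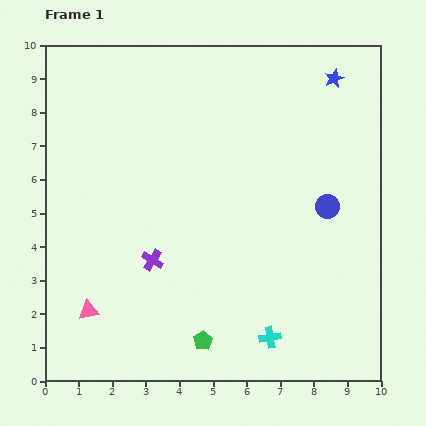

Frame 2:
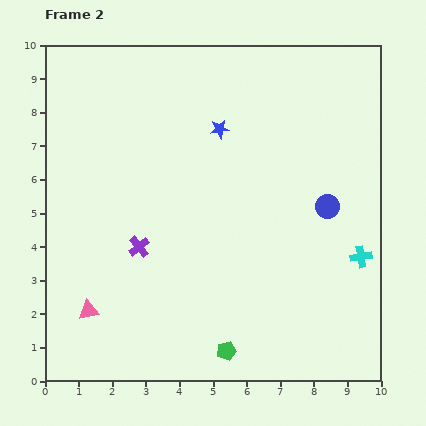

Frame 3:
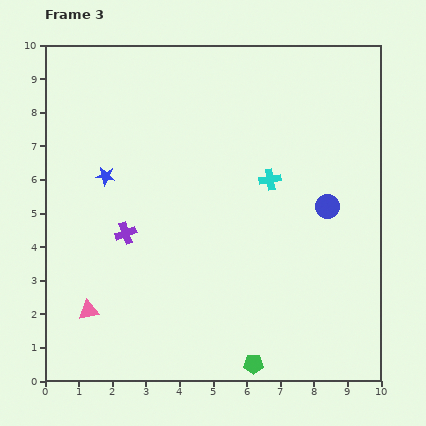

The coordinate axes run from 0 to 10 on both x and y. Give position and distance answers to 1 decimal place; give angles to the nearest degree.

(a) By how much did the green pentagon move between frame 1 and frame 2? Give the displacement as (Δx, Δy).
(0.7, -0.3)

The green pentagon was at (4.7, 1.2) in frame 1 and (5.4, 0.9) in frame 2.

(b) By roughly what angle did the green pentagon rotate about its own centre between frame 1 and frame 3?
30° clockwise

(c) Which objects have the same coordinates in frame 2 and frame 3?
the blue circle, the pink triangle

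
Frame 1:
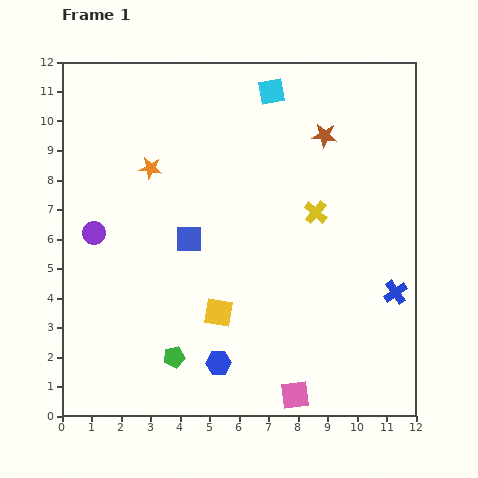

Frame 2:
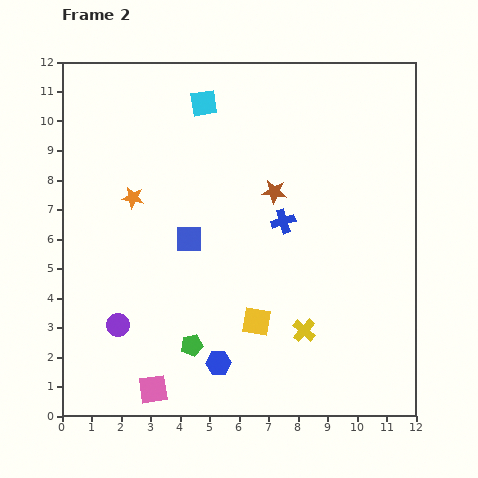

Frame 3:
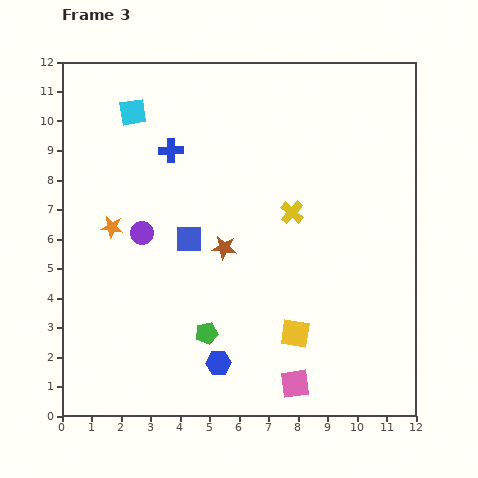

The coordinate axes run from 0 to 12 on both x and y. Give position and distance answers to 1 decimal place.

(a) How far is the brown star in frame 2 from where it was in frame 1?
2.5

The brown star moved from (8.9, 9.5) to (7.2, 7.6), a distance of √(1.7² + 1.9²) ≈ 2.5.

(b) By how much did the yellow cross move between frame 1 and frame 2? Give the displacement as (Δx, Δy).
(-0.4, -4.0)

The yellow cross was at (8.6, 6.9) in frame 1 and (8.2, 2.9) in frame 2.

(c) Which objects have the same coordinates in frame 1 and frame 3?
the blue hexagon, the blue square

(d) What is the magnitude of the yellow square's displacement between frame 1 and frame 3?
2.7

The yellow square moved from (5.3, 3.5) to (7.9, 2.8), a distance of √(2.6² + 0.7²) ≈ 2.7.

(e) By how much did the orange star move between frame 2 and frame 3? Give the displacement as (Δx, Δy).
(-0.7, -1.0)

The orange star was at (2.4, 7.4) in frame 2 and (1.7, 6.4) in frame 3.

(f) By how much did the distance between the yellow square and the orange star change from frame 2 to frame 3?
+1.3

Distance in frame 2: 5.9. Distance in frame 3: 7.2.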